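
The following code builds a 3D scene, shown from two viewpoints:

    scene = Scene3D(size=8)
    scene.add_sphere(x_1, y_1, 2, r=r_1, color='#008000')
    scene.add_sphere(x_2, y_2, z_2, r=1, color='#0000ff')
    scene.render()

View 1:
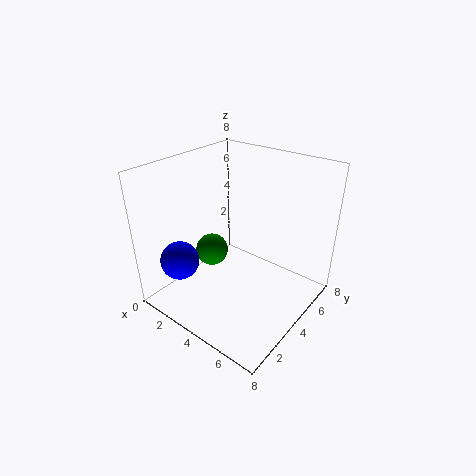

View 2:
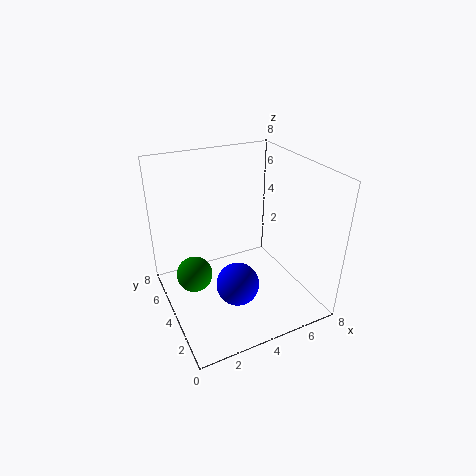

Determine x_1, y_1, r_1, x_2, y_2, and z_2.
x_1 = 1.5
y_1 = 4.5
r_1 = 1
x_2 = 2.5
y_2 = 1
z_2 = 3.5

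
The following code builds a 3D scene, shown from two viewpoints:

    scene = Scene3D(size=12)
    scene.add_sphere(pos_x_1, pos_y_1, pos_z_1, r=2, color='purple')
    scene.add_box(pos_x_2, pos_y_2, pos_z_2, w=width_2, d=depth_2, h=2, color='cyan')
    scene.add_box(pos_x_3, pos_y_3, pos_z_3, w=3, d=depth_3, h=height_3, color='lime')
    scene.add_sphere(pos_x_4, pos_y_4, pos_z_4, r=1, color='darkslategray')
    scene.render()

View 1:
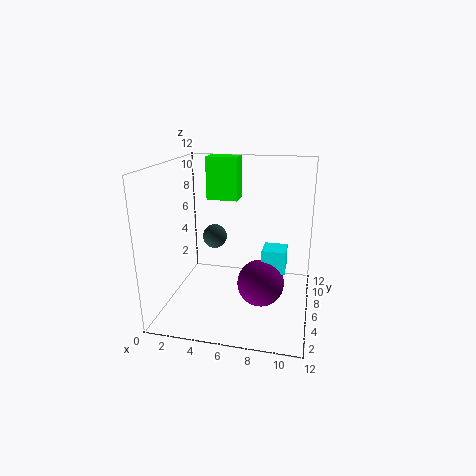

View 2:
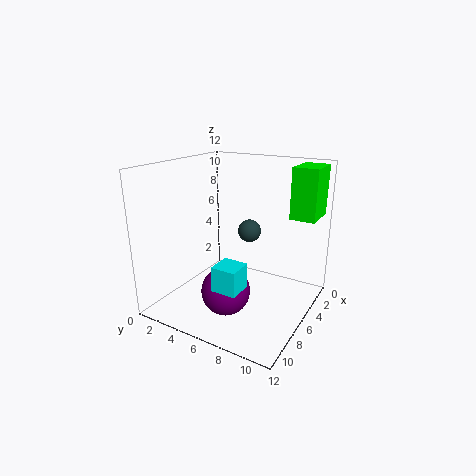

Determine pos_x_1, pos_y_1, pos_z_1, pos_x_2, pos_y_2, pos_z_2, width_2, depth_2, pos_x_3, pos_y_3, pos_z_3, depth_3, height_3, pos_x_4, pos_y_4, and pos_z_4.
pos_x_1 = 8; pos_y_1 = 6; pos_z_1 = 2; pos_x_2 = 8; pos_y_2 = 6; pos_z_2 = 3; width_2 = 2; depth_2 = 2; pos_x_3 = 2; pos_y_3 = 10; pos_z_3 = 8; depth_3 = 2; height_3 = 4; pos_x_4 = 4; pos_y_4 = 6; pos_z_4 = 6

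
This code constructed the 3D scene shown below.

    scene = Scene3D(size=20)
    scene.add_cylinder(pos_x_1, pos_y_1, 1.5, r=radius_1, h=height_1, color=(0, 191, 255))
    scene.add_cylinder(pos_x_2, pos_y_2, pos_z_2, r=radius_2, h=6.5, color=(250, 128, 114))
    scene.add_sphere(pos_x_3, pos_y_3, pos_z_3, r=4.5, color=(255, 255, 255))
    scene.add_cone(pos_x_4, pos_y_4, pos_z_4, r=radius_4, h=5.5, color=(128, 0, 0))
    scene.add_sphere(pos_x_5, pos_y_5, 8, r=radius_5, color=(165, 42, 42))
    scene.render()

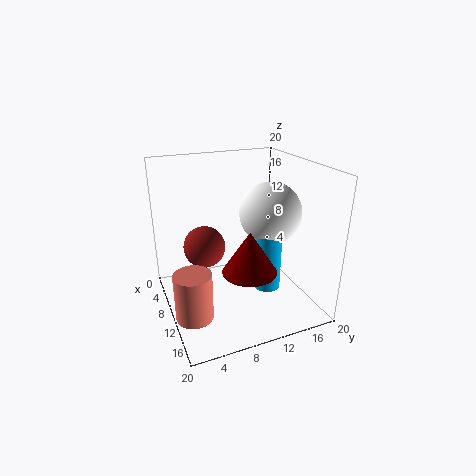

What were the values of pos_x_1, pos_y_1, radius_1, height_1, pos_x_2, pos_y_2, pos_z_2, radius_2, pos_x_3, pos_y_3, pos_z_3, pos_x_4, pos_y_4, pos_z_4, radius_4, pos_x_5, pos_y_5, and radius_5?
pos_x_1 = 10.5; pos_y_1 = 14.5; radius_1 = 2; height_1 = 9; pos_x_2 = 13; pos_y_2 = 2.5; pos_z_2 = 1; radius_2 = 2.5; pos_x_3 = 9; pos_y_3 = 15.5; pos_z_3 = 12.5; pos_x_4 = 15; pos_y_4 = 9.5; pos_z_4 = 7.5; radius_4 = 3.5; pos_x_5 = 7; pos_y_5 = 6; radius_5 = 3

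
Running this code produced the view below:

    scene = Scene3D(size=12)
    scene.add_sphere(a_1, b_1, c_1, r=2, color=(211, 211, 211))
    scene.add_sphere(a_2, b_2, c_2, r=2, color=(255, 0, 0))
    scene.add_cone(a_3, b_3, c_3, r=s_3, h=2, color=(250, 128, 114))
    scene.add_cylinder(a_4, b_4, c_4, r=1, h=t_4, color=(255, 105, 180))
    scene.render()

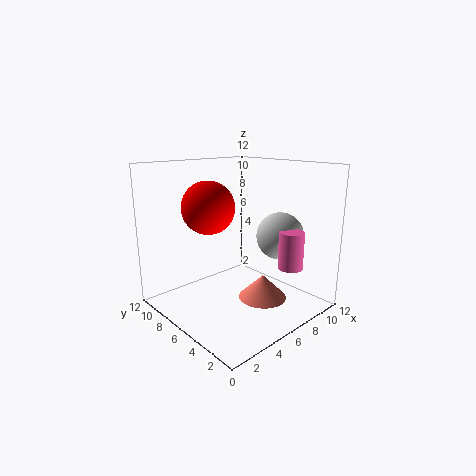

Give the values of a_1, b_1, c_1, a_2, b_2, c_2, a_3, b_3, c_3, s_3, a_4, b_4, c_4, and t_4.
a_1 = 9; b_1 = 4; c_1 = 6; a_2 = 3; b_2 = 6; c_2 = 9; a_3 = 7; b_3 = 4; c_3 = 1; s_3 = 2; a_4 = 8; b_4 = 2; c_4 = 4; t_4 = 3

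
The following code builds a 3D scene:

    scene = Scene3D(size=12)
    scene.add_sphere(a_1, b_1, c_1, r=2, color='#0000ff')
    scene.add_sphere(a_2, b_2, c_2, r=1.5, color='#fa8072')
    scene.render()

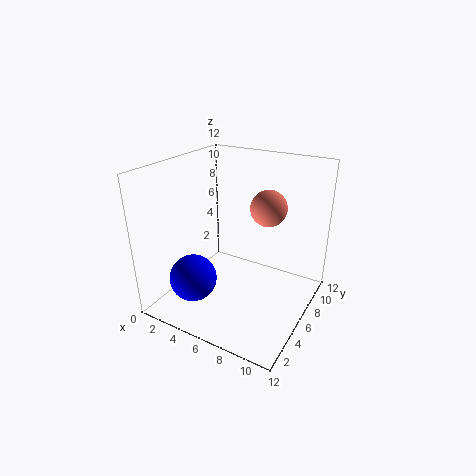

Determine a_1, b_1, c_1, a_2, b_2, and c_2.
a_1 = 3
b_1 = 3.5
c_1 = 2.5
a_2 = 8
b_2 = 7.5
c_2 = 8.5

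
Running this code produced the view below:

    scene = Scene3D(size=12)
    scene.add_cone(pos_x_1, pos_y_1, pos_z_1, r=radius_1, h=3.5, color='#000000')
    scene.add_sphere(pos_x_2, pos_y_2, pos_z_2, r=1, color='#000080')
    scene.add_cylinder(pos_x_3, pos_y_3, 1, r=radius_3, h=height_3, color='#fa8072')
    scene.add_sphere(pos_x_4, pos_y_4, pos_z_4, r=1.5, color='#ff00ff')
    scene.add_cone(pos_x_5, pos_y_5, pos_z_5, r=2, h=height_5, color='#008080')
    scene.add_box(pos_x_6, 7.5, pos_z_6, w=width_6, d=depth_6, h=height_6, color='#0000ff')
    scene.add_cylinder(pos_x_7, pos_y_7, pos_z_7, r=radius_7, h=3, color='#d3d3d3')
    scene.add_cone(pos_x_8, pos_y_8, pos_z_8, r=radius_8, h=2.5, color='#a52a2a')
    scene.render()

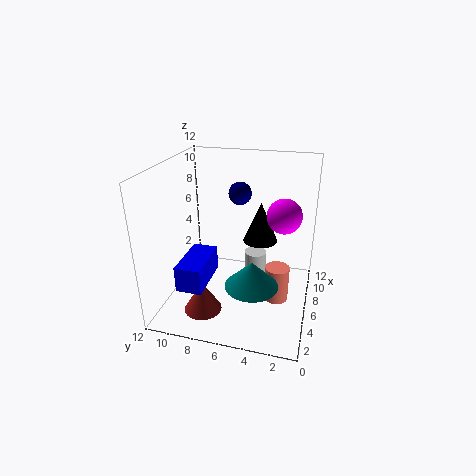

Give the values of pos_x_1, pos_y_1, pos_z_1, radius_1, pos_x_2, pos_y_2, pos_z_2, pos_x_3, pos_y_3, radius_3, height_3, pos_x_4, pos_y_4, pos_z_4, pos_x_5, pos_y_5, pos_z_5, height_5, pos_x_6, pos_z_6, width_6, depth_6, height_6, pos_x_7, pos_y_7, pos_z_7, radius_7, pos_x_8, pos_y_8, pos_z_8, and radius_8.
pos_x_1 = 8; pos_y_1 = 4.5; pos_z_1 = 5; radius_1 = 1.5; pos_x_2 = 8.5; pos_y_2 = 6.5; pos_z_2 = 9; pos_x_3 = 5.5; pos_y_3 = 2.5; radius_3 = 1; height_3 = 3; pos_x_4 = 8; pos_y_4 = 2.5; pos_z_4 = 7.5; pos_x_5 = 2.5; pos_y_5 = 4; pos_z_5 = 4; height_5 = 2; pos_x_6 = 1; pos_z_6 = 3.5; width_6 = 4; depth_6 = 2; height_6 = 2; pos_x_7 = 8.5; pos_y_7 = 5; pos_z_7 = 0.5; radius_7 = 1; pos_x_8 = 2.5; pos_y_8 = 8; pos_z_8 = 1; radius_8 = 1.5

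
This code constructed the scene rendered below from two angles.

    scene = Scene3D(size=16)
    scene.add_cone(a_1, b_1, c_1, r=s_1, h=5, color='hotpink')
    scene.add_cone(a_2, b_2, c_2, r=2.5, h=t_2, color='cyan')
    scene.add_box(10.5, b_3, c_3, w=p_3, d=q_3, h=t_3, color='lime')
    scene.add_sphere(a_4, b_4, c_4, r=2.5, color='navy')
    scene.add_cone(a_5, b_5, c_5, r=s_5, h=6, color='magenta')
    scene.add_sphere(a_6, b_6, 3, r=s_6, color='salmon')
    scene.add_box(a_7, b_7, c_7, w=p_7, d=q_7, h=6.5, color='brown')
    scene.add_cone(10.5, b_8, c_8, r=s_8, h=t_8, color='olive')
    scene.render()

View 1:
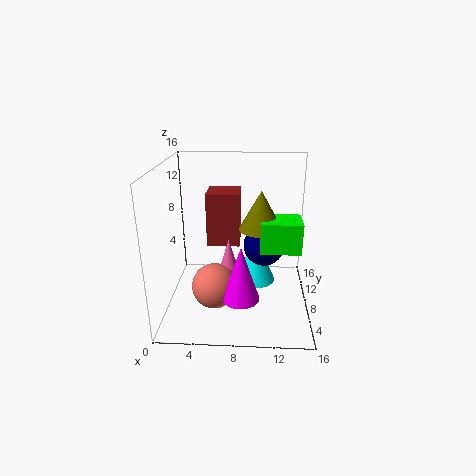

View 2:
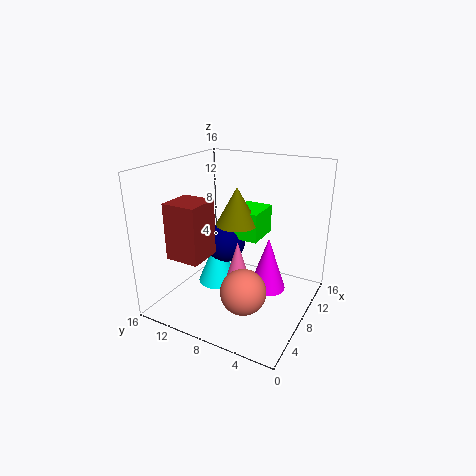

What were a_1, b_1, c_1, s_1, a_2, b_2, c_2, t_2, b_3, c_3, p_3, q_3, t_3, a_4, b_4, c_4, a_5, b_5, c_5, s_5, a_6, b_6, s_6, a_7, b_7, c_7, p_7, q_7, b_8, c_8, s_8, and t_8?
a_1 = 7, b_1 = 7.5, c_1 = 3, s_1 = 1.5, a_2 = 10, b_2 = 12, c_2 = 0.5, t_2 = 6, b_3 = 7, c_3 = 6.5, p_3 = 4.5, q_3 = 3.5, t_3 = 3.5, a_4 = 11, b_4 = 11.5, c_4 = 5.5, a_5 = 8.5, b_5 = 4.5, c_5 = 2.5, s_5 = 2, a_6 = 5.5, b_6 = 6, s_6 = 2.5, a_7 = 4, b_7 = 11, c_7 = 5.5, p_7 = 4, q_7 = 4, b_8 = 9.5, c_8 = 8.5, s_8 = 2.5, t_8 = 4.5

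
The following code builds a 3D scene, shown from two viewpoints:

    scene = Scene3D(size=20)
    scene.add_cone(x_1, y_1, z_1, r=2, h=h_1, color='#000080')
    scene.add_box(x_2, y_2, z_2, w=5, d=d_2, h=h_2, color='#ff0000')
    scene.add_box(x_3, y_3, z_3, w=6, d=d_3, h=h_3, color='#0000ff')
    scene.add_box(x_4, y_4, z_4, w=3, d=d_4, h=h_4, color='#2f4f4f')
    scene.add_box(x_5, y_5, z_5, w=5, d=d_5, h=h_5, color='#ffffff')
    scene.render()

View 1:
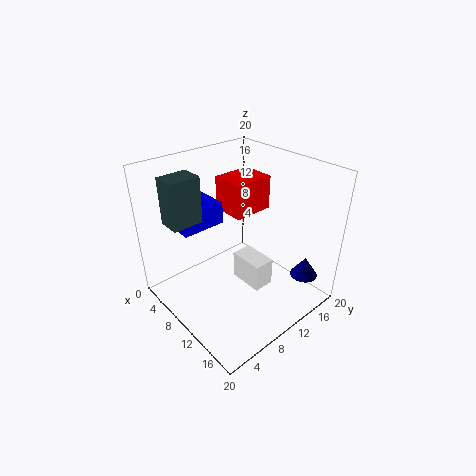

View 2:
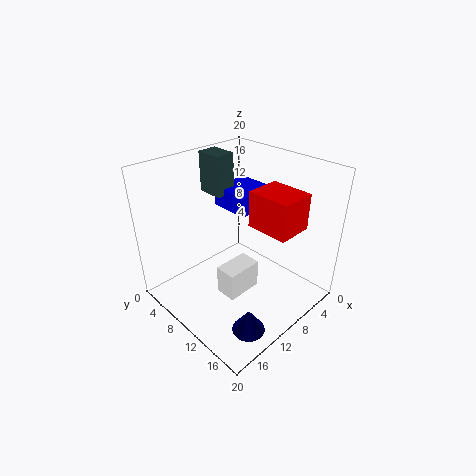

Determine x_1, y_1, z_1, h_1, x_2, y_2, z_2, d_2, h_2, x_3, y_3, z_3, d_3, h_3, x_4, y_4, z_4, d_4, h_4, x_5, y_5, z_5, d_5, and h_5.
x_1 = 16, y_1 = 18, z_1 = 3, h_1 = 3, x_2 = 4, y_2 = 11, z_2 = 12, d_2 = 6, h_2 = 5, x_3 = 2, y_3 = 3, z_3 = 12, d_3 = 6, h_3 = 3, x_4 = 6, y_4 = 1, z_4 = 14, d_4 = 4, h_4 = 6, x_5 = 9, y_5 = 10, z_5 = 3, d_5 = 3, h_5 = 4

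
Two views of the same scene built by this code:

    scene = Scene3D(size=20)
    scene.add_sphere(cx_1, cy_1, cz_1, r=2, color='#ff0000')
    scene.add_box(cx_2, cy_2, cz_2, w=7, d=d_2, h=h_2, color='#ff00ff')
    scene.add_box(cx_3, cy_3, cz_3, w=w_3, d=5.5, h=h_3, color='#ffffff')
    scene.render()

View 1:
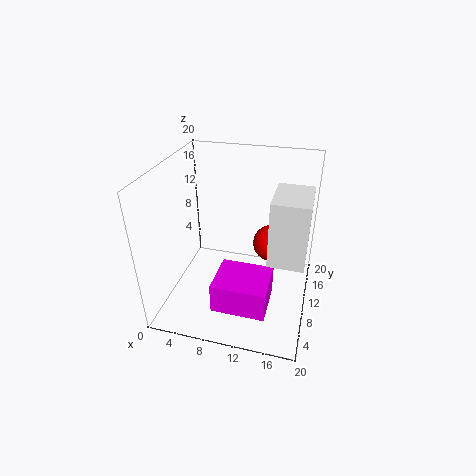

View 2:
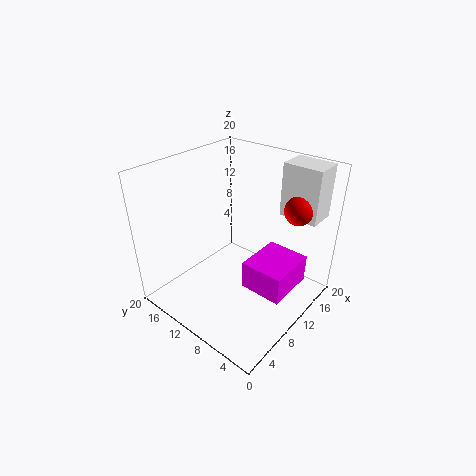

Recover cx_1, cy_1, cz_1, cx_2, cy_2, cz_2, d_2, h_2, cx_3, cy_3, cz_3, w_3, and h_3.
cx_1 = 15.5, cy_1 = 4, cz_1 = 14, cx_2 = 8.5, cy_2 = 2, cz_2 = 3.5, d_2 = 6, h_2 = 4, cx_3 = 15.5, cy_3 = 1.5, cz_3 = 12.5, w_3 = 4, h_3 = 7.5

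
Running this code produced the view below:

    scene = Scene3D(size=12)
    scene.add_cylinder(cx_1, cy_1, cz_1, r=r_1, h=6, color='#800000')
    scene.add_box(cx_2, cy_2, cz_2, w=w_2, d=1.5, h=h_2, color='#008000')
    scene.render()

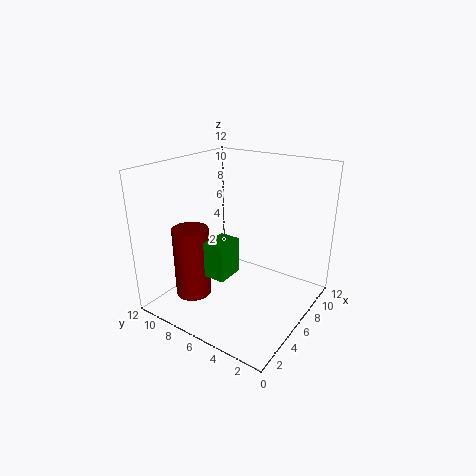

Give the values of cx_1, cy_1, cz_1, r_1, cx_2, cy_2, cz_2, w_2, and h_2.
cx_1 = 3.5, cy_1 = 9, cz_1 = 1, r_1 = 1.5, cx_2 = 0.5, cy_2 = 3.5, cz_2 = 5.5, w_2 = 2, h_2 = 2.5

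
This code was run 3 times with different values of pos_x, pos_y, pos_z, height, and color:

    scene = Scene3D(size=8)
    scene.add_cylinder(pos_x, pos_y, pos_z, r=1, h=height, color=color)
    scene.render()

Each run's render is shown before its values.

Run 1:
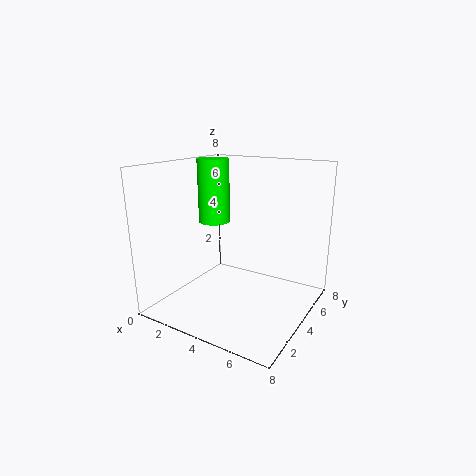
pos_x = 1
pos_y = 6
pos_z = 4
height = 4
color = 'lime'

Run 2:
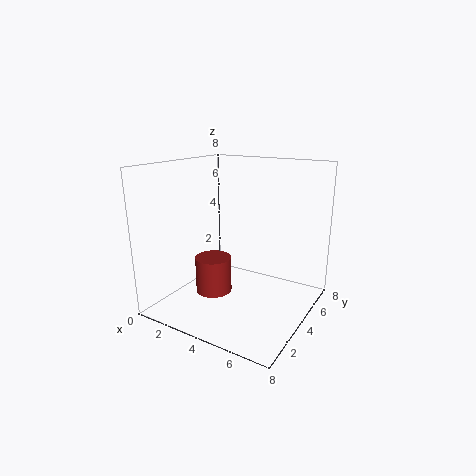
pos_x = 3
pos_y = 3
pos_z = 1
height = 2
color = 'brown'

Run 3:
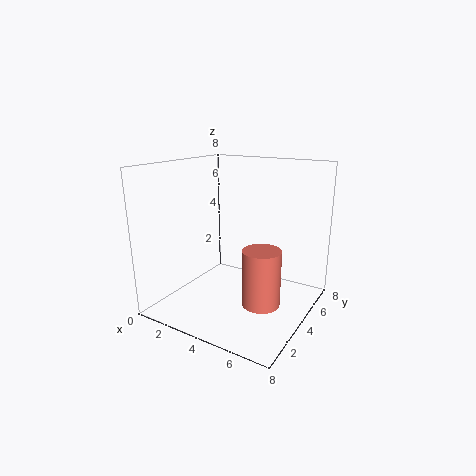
pos_x = 6
pos_y = 3
pos_z = 1
height = 3
color = 'salmon'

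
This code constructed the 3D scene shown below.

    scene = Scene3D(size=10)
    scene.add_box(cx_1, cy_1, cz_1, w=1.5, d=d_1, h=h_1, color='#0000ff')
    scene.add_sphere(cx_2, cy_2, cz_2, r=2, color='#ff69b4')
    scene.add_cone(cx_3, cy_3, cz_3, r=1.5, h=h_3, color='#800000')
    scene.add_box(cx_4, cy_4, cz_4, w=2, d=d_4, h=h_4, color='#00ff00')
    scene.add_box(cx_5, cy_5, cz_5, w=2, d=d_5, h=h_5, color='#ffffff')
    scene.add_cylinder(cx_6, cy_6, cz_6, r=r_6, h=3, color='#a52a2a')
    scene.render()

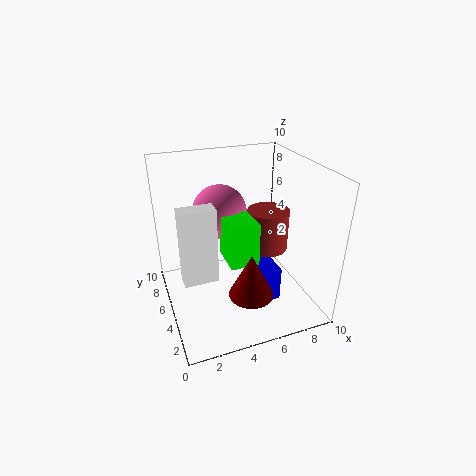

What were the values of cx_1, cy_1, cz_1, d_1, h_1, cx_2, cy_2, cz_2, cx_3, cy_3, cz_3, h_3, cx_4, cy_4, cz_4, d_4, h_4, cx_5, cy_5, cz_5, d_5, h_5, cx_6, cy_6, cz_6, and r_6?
cx_1 = 6, cy_1 = 3, cz_1 = 0.5, d_1 = 3, h_1 = 2.5, cx_2 = 4.5, cy_2 = 7.5, cz_2 = 6, cx_3 = 5, cy_3 = 2.5, cz_3 = 2, h_3 = 3, cx_4 = 4, cy_4 = 3.5, cz_4 = 3.5, d_4 = 2.5, h_4 = 3, cx_5 = 0.5, cy_5 = 1.5, cz_5 = 4.5, d_5 = 1, h_5 = 4.5, cx_6 = 7.5, cy_6 = 5.5, cz_6 = 3.5, r_6 = 1.5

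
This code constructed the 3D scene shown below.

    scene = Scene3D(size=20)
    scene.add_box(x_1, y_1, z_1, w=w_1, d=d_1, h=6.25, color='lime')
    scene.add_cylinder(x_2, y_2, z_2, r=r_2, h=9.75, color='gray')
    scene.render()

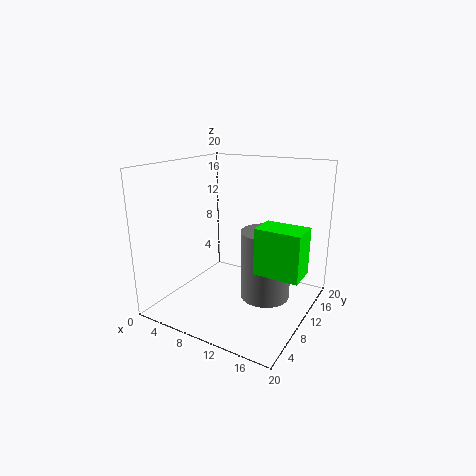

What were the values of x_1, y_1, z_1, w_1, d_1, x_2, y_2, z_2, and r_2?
x_1 = 13.75
y_1 = 7.5
z_1 = 6.5
w_1 = 6
d_1 = 4
x_2 = 13.75
y_2 = 11.25
z_2 = 1.5
r_2 = 3.5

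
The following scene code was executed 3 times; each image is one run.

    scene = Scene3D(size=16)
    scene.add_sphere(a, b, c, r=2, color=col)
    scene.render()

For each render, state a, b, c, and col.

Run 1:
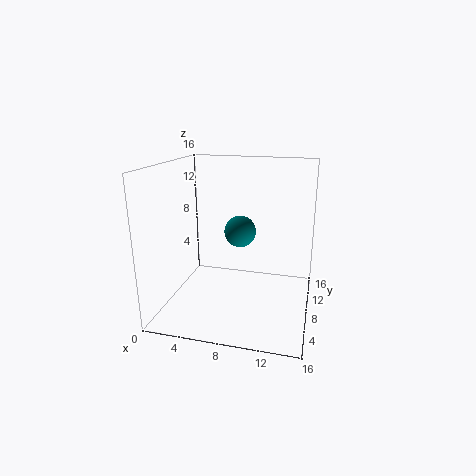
a = 7; b = 13; c = 7; col = 'teal'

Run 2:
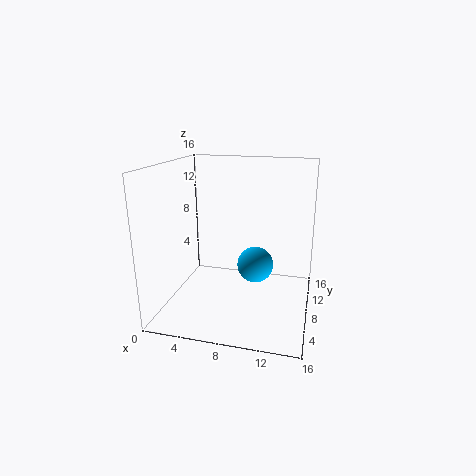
a = 10; b = 8; c = 5; col = 'deepskyblue'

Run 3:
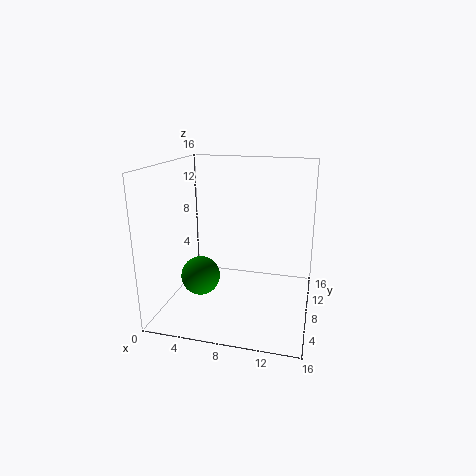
a = 5; b = 4; c = 5; col = 'green'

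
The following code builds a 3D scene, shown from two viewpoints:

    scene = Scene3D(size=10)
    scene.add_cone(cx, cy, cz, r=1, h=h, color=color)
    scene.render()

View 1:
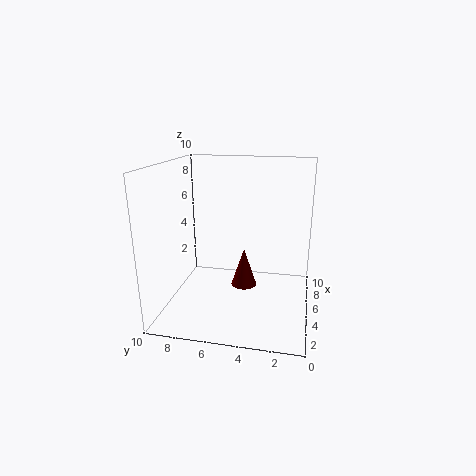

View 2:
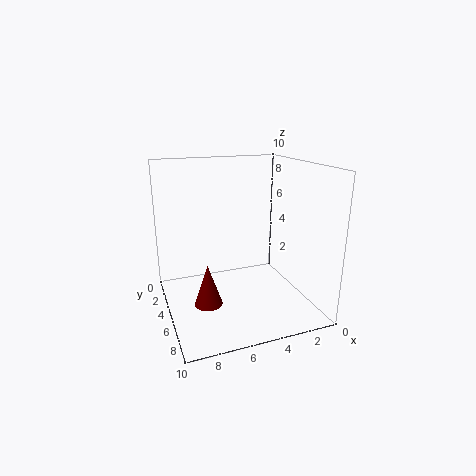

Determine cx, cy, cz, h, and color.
cx = 7.25, cy = 5, cz = 0.25, h = 3, color = 'maroon'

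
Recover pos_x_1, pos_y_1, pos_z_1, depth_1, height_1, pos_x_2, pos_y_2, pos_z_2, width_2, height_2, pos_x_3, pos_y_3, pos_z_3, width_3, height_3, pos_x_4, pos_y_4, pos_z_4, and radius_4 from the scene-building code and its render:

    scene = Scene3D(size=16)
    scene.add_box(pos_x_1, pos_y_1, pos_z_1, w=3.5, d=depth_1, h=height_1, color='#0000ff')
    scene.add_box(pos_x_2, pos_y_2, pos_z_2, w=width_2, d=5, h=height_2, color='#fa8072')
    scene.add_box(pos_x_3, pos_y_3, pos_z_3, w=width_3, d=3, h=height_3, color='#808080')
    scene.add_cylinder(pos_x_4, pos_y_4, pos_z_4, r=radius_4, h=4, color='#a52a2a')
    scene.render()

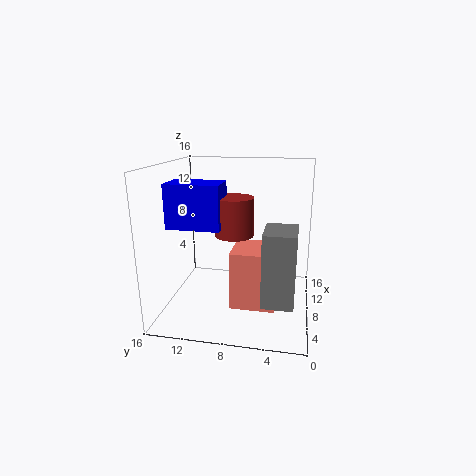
pos_x_1 = 3.5
pos_y_1 = 9
pos_z_1 = 10
depth_1 = 5.5
height_1 = 4.5
pos_x_2 = 5.5
pos_y_2 = 3.5
pos_z_2 = 0.5
width_2 = 5
height_2 = 6.5
pos_x_3 = 0.5
pos_y_3 = 1.5
pos_z_3 = 4
width_3 = 4
height_3 = 7
pos_x_4 = 6
pos_y_4 = 8
pos_z_4 = 9
radius_4 = 2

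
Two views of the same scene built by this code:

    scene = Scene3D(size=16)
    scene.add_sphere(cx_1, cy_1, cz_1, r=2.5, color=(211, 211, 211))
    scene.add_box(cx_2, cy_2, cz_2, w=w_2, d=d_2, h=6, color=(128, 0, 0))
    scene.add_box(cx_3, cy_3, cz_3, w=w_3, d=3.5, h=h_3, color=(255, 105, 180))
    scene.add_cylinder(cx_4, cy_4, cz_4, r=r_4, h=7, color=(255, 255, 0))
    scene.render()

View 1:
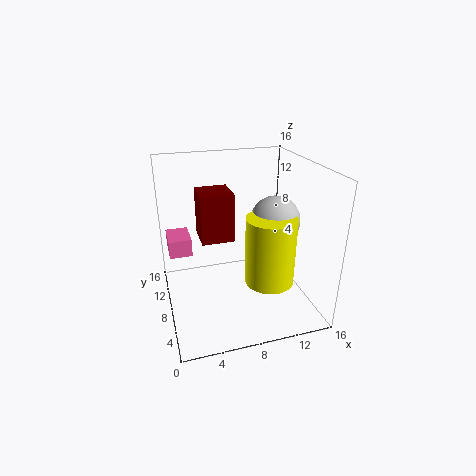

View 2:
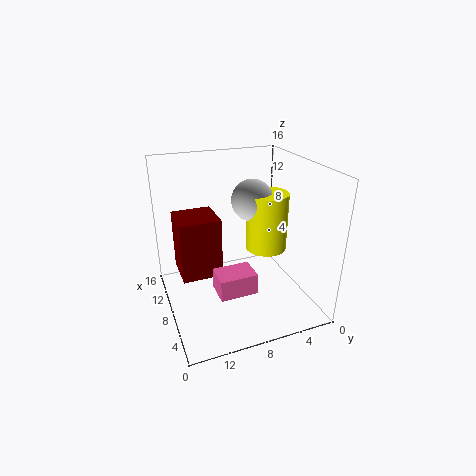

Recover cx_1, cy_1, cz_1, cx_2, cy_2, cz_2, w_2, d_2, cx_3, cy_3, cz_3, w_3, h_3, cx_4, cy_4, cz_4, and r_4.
cx_1 = 11; cy_1 = 5; cz_1 = 11; cx_2 = 4.5; cy_2 = 11; cz_2 = 6; w_2 = 4; d_2 = 4; cx_3 = 0.5; cy_3 = 9; cz_3 = 6; w_3 = 2.5; h_3 = 2; cx_4 = 10; cy_4 = 3.5; cz_4 = 5; r_4 = 2.5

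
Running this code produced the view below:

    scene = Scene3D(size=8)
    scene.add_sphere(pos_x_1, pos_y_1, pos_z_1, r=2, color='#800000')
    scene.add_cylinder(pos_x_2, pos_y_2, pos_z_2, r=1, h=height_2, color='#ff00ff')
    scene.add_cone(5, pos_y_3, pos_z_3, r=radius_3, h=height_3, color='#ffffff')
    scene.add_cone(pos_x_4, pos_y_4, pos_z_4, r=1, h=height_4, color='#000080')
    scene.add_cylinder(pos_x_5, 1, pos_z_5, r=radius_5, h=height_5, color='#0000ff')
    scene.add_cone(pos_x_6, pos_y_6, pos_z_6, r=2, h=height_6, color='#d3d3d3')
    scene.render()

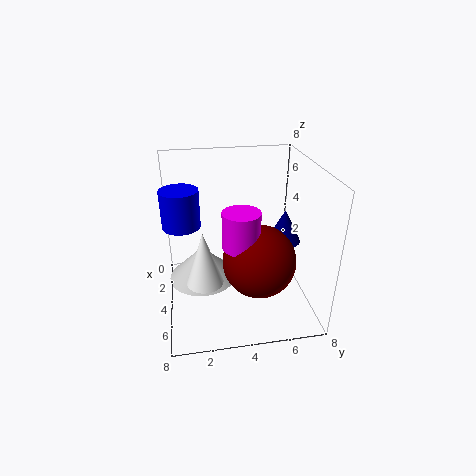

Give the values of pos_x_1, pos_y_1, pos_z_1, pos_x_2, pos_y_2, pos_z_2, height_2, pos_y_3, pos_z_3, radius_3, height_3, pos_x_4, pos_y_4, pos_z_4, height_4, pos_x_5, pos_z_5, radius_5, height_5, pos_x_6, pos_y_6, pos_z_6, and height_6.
pos_x_1 = 5; pos_y_1 = 5; pos_z_1 = 3; pos_x_2 = 5; pos_y_2 = 4; pos_z_2 = 4; height_2 = 2; pos_y_3 = 2; pos_z_3 = 2; radius_3 = 1; height_3 = 3; pos_x_4 = 3; pos_y_4 = 7; pos_z_4 = 3; height_4 = 2; pos_x_5 = 4; pos_z_5 = 5; radius_5 = 1; height_5 = 2; pos_x_6 = 3; pos_y_6 = 2; pos_z_6 = 1; height_6 = 2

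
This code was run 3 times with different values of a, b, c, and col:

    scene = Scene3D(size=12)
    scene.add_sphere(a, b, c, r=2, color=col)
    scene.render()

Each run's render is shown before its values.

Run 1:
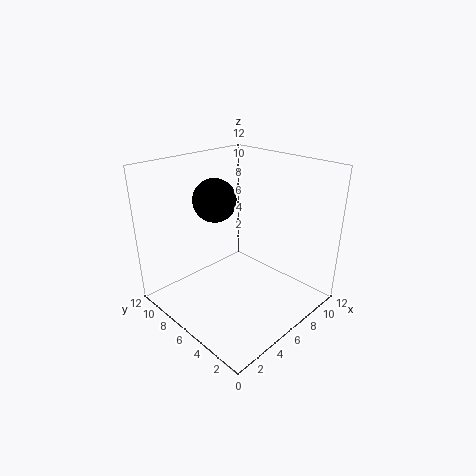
a = 7; b = 10; c = 8; col = 'black'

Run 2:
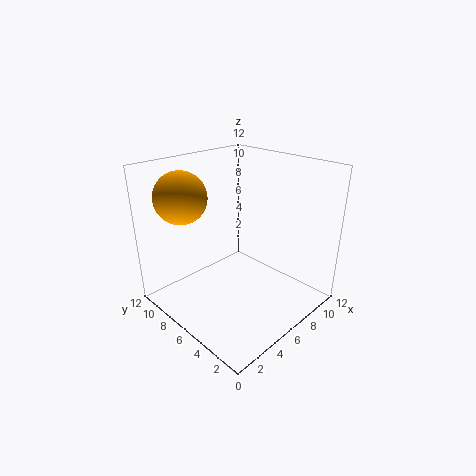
a = 2; b = 8; c = 10; col = 'orange'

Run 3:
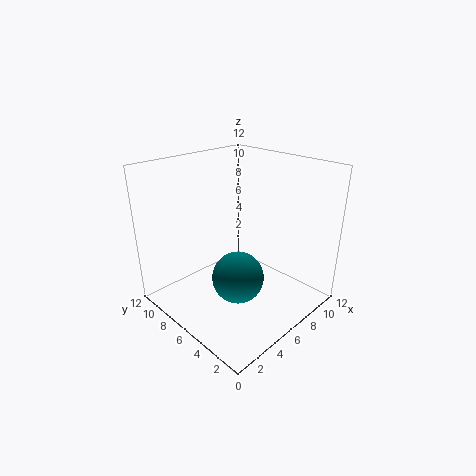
a = 4; b = 4; c = 4; col = 'teal'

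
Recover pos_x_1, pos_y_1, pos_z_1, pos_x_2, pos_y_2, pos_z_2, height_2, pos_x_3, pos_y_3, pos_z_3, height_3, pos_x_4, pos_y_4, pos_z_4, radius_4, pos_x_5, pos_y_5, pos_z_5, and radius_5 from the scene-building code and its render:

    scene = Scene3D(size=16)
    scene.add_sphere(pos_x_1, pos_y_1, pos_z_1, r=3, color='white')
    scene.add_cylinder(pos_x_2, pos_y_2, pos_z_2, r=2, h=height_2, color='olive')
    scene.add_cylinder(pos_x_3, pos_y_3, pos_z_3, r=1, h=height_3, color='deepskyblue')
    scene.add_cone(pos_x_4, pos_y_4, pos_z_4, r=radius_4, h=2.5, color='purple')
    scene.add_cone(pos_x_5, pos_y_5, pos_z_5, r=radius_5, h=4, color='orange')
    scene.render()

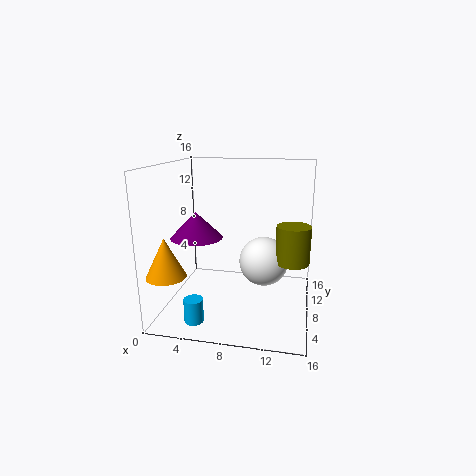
pos_x_1 = 10.5
pos_y_1 = 11.5
pos_z_1 = 4
pos_x_2 = 14
pos_y_2 = 10.5
pos_z_2 = 4.5
height_2 = 4.5
pos_x_3 = 4.5
pos_y_3 = 2.5
pos_z_3 = 0.5
height_3 = 2.5
pos_x_4 = 5
pos_y_4 = 3
pos_z_4 = 9.5
radius_4 = 2.5
pos_x_5 = 2
pos_y_5 = 2
pos_z_5 = 5.5
radius_5 = 2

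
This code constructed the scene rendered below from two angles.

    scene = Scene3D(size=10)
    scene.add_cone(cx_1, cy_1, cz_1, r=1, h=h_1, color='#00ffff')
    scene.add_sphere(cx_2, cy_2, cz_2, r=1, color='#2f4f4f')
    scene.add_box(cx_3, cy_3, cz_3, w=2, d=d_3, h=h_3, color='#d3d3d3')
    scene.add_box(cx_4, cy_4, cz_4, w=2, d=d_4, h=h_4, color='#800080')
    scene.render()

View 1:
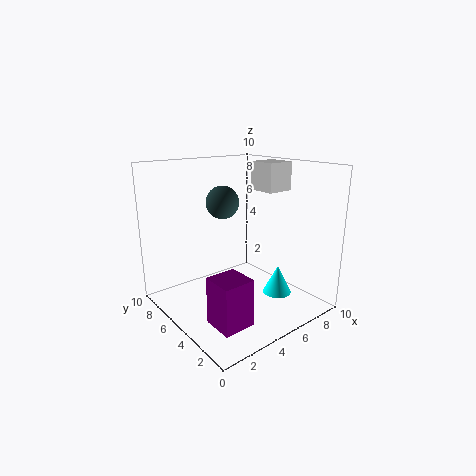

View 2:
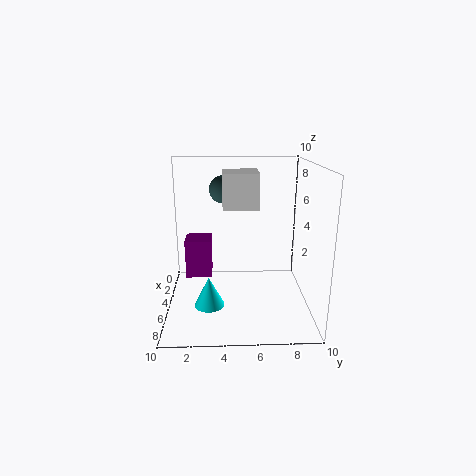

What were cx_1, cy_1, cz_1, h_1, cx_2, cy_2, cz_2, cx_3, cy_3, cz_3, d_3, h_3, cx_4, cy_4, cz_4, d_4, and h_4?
cx_1 = 7, cy_1 = 3, cz_1 = 1, h_1 = 2, cx_2 = 3, cy_2 = 4, cz_2 = 8, cx_3 = 7, cy_3 = 4, cz_3 = 8, d_3 = 2, h_3 = 2, cx_4 = 1, cy_4 = 1, cz_4 = 1, d_4 = 2, h_4 = 3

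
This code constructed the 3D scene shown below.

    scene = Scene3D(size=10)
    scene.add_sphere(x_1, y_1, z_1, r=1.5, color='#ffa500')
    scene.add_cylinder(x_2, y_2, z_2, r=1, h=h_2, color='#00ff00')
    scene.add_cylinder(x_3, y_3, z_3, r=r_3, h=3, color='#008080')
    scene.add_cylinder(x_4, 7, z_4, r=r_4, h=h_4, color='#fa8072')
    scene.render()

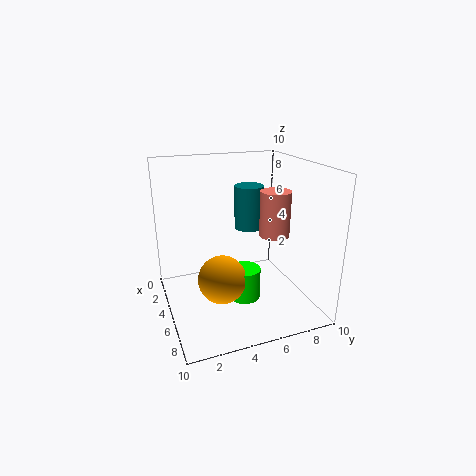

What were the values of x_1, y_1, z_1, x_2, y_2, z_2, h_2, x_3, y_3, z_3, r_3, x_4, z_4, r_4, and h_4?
x_1 = 7.5
y_1 = 3
z_1 = 3.5
x_2 = 7.5
y_2 = 4.5
z_2 = 2
h_2 = 2
x_3 = 4.5
y_3 = 6
z_3 = 5.5
r_3 = 1
x_4 = 6.5
z_4 = 5.5
r_4 = 1
h_4 = 3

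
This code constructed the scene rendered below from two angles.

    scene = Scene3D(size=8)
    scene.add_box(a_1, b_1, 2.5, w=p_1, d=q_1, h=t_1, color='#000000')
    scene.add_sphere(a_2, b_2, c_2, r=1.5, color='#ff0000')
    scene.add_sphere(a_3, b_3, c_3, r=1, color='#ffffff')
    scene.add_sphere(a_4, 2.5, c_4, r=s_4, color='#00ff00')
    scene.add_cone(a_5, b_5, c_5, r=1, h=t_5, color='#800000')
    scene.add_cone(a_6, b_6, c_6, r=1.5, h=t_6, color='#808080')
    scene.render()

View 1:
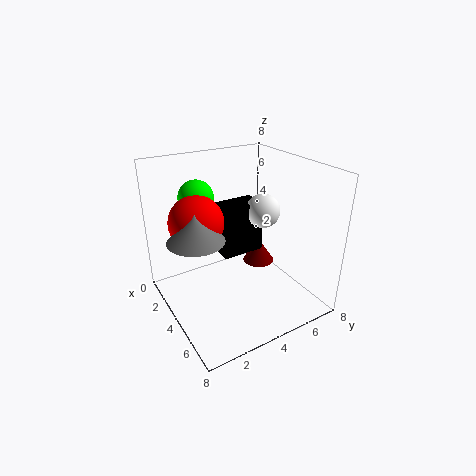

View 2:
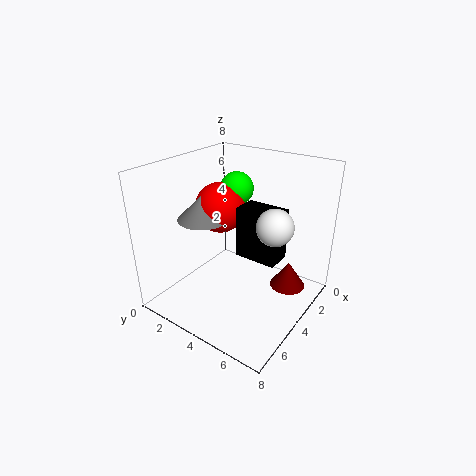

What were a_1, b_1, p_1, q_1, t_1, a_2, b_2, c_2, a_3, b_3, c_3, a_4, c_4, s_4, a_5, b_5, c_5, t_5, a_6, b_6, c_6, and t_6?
a_1 = 2, b_1 = 3.5, p_1 = 1.5, q_1 = 2.5, t_1 = 3, a_2 = 3, b_2 = 2, c_2 = 5, a_3 = 3.5, b_3 = 6, c_3 = 5, a_4 = 2, c_4 = 6, s_4 = 1, a_5 = 2.5, b_5 = 6.5, c_5 = 1, t_5 = 1.5, a_6 = 4, b_6 = 1.5, c_6 = 4.5, t_6 = 1.5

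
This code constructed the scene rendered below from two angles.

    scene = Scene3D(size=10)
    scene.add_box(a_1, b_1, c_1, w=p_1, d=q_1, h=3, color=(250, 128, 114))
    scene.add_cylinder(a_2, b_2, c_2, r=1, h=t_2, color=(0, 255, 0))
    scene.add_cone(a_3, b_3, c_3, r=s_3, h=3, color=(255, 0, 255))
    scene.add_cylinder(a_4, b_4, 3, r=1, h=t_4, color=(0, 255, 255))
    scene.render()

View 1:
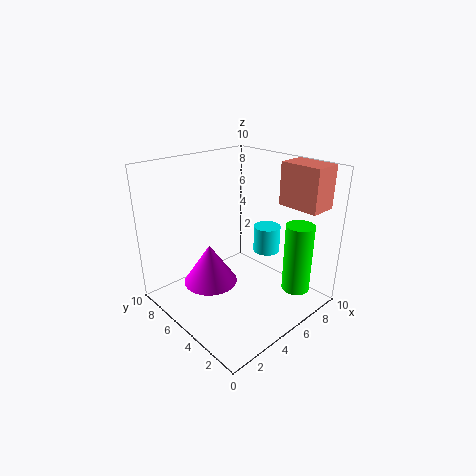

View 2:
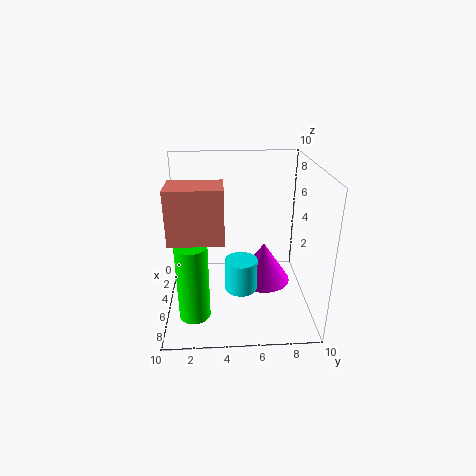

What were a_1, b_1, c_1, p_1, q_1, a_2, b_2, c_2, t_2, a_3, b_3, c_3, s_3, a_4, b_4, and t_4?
a_1 = 8, b_1 = 1, c_1 = 7, p_1 = 2, q_1 = 3, a_2 = 8, b_2 = 2, c_2 = 1, t_2 = 5, a_3 = 4, b_3 = 7, c_3 = 1, s_3 = 2, a_4 = 8, b_4 = 5, t_4 = 2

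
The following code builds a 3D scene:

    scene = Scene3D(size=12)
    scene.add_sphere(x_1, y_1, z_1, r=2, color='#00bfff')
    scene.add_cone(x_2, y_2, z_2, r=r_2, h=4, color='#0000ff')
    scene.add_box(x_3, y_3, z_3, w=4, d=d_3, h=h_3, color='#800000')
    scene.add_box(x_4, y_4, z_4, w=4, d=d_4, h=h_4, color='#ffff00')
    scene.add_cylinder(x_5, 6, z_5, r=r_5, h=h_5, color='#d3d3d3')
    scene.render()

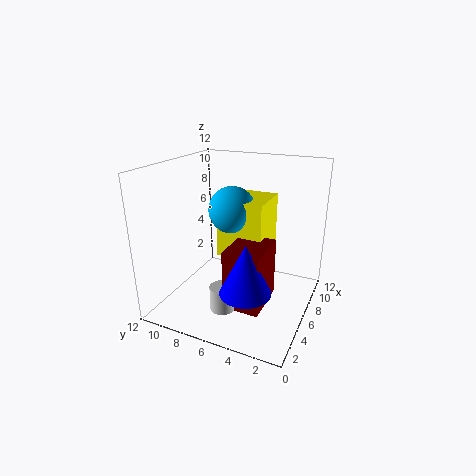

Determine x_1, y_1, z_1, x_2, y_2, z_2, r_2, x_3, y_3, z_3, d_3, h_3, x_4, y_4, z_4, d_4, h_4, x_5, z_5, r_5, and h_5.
x_1 = 7; y_1 = 7; z_1 = 8; x_2 = 3; y_2 = 4; z_2 = 3; r_2 = 2; x_3 = 3; y_3 = 3; z_3 = 1; d_3 = 3; h_3 = 5; x_4 = 6; y_4 = 4; z_4 = 4; d_4 = 4; h_4 = 5; x_5 = 3; z_5 = 1; r_5 = 1; h_5 = 2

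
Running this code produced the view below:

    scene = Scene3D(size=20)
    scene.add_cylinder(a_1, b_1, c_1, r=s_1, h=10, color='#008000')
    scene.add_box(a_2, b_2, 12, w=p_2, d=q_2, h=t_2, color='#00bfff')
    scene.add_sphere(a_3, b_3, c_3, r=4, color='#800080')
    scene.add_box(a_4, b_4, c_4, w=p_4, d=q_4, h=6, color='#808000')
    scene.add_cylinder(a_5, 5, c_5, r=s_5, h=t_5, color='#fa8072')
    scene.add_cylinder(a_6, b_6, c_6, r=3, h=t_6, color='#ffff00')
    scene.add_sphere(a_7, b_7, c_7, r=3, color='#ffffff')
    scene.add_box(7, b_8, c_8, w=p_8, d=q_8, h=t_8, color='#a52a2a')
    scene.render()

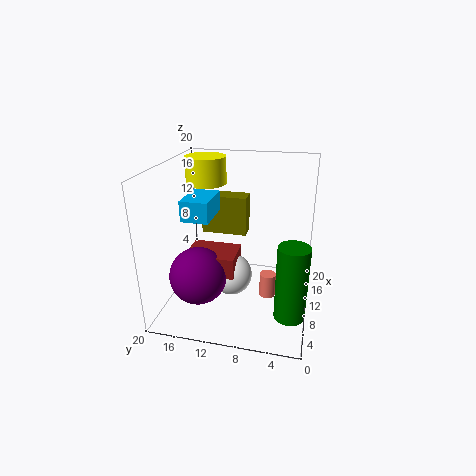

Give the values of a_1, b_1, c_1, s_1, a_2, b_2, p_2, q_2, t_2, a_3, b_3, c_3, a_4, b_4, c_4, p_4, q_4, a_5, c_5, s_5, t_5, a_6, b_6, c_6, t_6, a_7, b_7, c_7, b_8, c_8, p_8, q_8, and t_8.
a_1 = 5
b_1 = 2
c_1 = 2
s_1 = 2
a_2 = 9
b_2 = 14
p_2 = 6
q_2 = 4
t_2 = 3
a_3 = 7
b_3 = 15
c_3 = 5
a_4 = 15
b_4 = 10
c_4 = 8
p_4 = 3
q_4 = 7
a_5 = 5
c_5 = 5
s_5 = 1
t_5 = 3
a_6 = 15
b_6 = 16
c_6 = 16
t_6 = 4
a_7 = 10
b_7 = 11
c_7 = 4
b_8 = 10
c_8 = 5
p_8 = 5
q_8 = 7
t_8 = 3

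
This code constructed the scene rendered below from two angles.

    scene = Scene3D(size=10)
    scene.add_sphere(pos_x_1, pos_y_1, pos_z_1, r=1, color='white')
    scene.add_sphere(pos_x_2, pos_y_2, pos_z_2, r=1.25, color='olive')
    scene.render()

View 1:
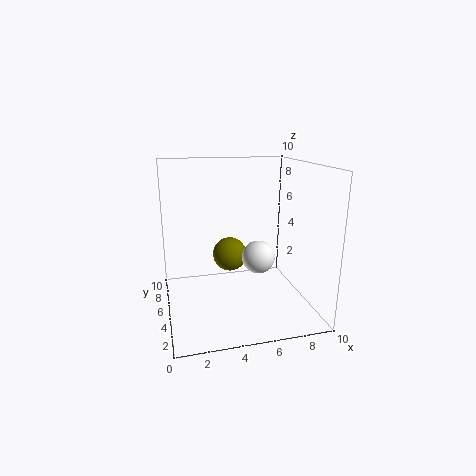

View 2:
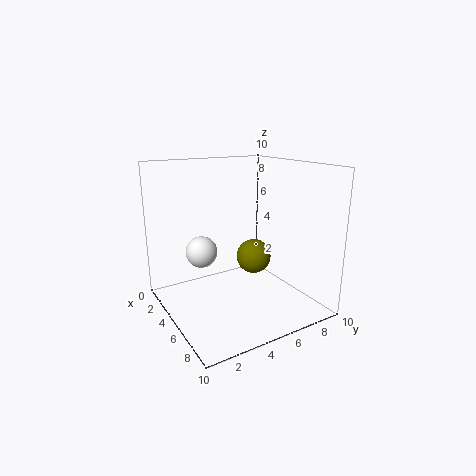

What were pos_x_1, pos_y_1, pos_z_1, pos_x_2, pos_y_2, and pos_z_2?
pos_x_1 = 5.5; pos_y_1 = 2; pos_z_1 = 4.75; pos_x_2 = 4.75; pos_y_2 = 6.5; pos_z_2 = 3.25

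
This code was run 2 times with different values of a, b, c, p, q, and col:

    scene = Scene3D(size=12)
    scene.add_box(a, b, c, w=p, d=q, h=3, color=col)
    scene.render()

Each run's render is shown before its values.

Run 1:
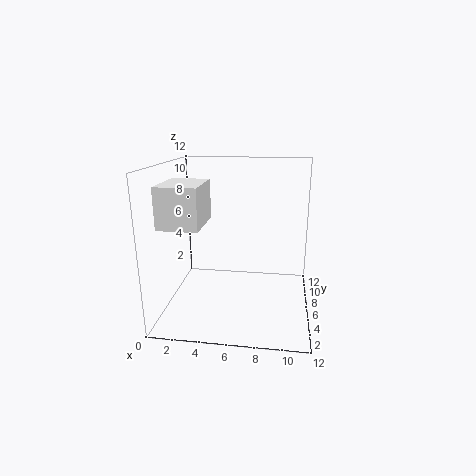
a = 1
b = 1
c = 8
p = 3
q = 4
col = 'white'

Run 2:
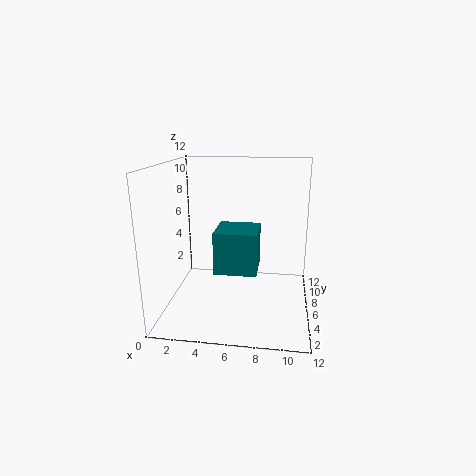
a = 5
b = 1
c = 5
p = 3
q = 3
col = 'teal'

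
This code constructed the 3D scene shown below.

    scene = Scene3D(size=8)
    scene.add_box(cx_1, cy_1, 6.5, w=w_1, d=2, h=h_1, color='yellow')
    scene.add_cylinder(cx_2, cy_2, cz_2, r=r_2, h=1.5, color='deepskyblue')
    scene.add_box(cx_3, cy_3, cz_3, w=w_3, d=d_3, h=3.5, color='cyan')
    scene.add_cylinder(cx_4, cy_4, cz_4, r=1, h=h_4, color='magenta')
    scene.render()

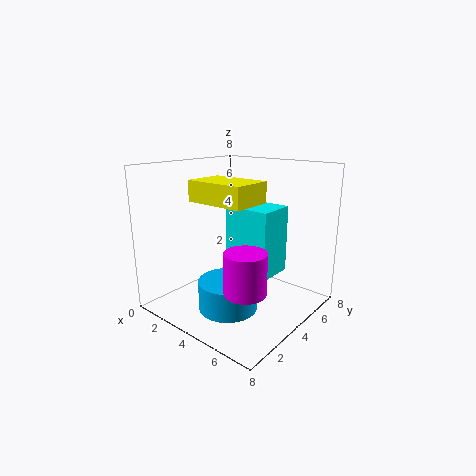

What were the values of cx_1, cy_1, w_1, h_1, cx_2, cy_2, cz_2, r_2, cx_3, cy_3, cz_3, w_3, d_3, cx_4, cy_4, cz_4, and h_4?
cx_1 = 3.5, cy_1 = 1, w_1 = 3, h_1 = 1, cx_2 = 5, cy_2 = 2, cz_2 = 1, r_2 = 1.5, cx_3 = 4, cy_3 = 3, cz_3 = 2.5, w_3 = 2.5, d_3 = 2, cx_4 = 6.5, cy_4 = 1.5, cz_4 = 2.5, h_4 = 2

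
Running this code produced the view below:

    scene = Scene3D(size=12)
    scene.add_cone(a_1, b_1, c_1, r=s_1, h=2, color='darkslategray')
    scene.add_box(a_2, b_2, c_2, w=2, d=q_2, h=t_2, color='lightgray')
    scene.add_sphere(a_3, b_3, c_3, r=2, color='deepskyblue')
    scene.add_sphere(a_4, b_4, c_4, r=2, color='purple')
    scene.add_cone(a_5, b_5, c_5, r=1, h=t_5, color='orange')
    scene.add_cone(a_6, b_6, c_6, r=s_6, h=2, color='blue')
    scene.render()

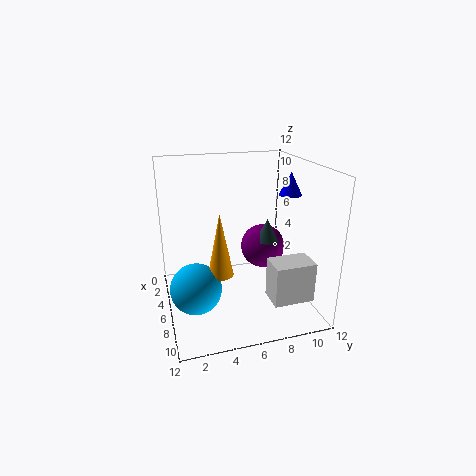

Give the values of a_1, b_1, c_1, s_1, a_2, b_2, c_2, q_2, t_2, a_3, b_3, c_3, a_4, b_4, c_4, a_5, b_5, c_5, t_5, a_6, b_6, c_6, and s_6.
a_1 = 5, b_1 = 9, c_1 = 5, s_1 = 1, a_2 = 10, b_2 = 7, c_2 = 3, q_2 = 3, t_2 = 3, a_3 = 8, b_3 = 2, c_3 = 3, a_4 = 4, b_4 = 9, c_4 = 4, a_5 = 8, b_5 = 4, c_5 = 4, t_5 = 5, a_6 = 5, b_6 = 11, c_6 = 9, s_6 = 1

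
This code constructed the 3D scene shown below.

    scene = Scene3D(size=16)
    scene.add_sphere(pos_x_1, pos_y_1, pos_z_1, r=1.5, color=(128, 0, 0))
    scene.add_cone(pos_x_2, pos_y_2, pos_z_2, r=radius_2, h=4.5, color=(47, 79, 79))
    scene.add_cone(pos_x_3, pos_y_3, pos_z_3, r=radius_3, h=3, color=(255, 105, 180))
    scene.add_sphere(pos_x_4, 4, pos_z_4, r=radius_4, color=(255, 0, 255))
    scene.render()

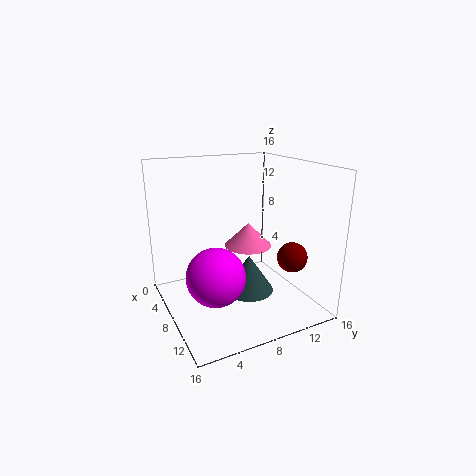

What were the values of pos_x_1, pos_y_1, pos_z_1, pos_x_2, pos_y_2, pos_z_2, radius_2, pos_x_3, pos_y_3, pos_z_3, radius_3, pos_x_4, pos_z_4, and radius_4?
pos_x_1 = 14, pos_y_1 = 11, pos_z_1 = 7.5, pos_x_2 = 7, pos_y_2 = 10, pos_z_2 = 0.5, radius_2 = 3, pos_x_3 = 4, pos_y_3 = 11.5, pos_z_3 = 5, radius_3 = 3, pos_x_4 = 11, pos_z_4 = 5.5, radius_4 = 3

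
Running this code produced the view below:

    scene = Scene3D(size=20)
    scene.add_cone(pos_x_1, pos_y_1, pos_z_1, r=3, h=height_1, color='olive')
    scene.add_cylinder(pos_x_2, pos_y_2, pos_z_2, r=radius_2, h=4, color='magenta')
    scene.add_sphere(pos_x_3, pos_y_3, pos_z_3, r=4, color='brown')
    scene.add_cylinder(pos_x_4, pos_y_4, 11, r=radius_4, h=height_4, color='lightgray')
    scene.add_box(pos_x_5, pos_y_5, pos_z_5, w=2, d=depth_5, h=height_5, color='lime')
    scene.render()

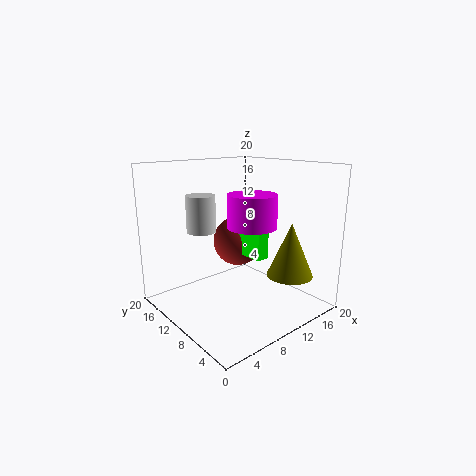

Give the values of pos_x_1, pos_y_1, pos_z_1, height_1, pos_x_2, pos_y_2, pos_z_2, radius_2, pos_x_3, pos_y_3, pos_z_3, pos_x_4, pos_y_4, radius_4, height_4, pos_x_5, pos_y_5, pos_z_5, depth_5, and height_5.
pos_x_1 = 13, pos_y_1 = 3, pos_z_1 = 6, height_1 = 7, pos_x_2 = 8, pos_y_2 = 5, pos_z_2 = 13, radius_2 = 3, pos_x_3 = 15, pos_y_3 = 16, pos_z_3 = 7, pos_x_4 = 6, pos_y_4 = 13, radius_4 = 2, height_4 = 5, pos_x_5 = 13, pos_y_5 = 9, pos_z_5 = 6, depth_5 = 5, height_5 = 6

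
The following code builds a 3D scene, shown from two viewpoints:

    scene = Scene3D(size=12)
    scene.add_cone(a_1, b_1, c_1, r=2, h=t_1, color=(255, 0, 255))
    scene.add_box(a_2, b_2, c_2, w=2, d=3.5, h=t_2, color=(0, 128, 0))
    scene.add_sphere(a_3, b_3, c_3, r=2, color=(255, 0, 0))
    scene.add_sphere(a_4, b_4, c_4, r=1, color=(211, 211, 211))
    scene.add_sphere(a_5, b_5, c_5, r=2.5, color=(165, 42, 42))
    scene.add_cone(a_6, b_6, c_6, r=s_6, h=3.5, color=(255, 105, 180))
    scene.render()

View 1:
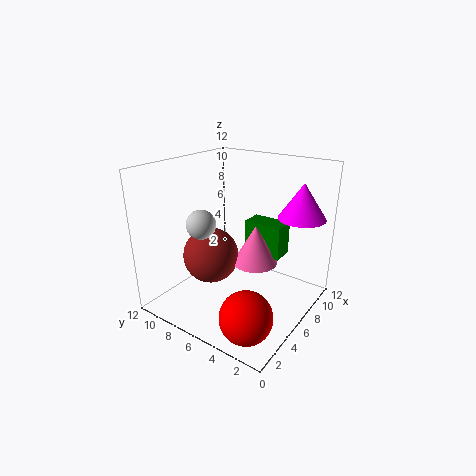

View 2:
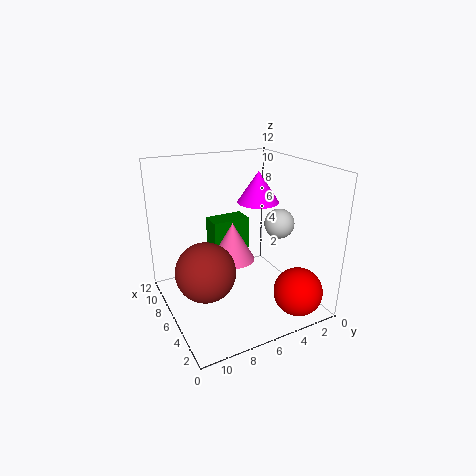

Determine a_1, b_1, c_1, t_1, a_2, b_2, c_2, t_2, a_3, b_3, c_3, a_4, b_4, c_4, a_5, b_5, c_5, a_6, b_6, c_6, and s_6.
a_1 = 9.5; b_1 = 2; c_1 = 7.5; t_1 = 3; a_2 = 8.5; b_2 = 3.5; c_2 = 3.5; t_2 = 3; a_3 = 2; b_3 = 2.5; c_3 = 2; a_4 = 1; b_4 = 5.5; c_4 = 9; a_5 = 6; b_5 = 9; c_5 = 3.5; a_6 = 8; b_6 = 5.5; c_6 = 3; s_6 = 2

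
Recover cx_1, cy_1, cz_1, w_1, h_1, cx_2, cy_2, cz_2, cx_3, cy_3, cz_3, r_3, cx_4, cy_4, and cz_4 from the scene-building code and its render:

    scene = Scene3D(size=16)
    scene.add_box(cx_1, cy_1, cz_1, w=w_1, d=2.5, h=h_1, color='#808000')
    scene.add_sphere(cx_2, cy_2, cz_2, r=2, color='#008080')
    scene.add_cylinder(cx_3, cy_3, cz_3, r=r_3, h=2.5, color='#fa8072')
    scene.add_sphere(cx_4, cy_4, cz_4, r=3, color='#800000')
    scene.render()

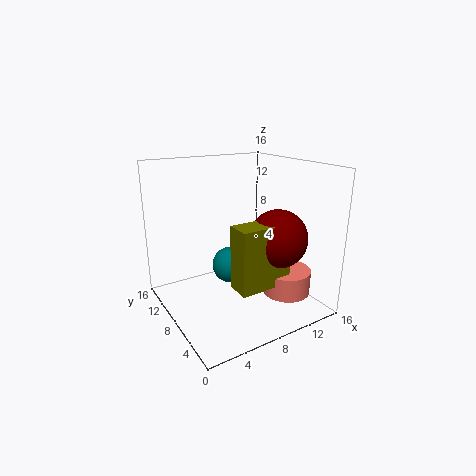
cx_1 = 5, cy_1 = 2, cz_1 = 4.5, w_1 = 5.5, h_1 = 6.5, cx_2 = 7, cy_2 = 8, cz_2 = 5, cx_3 = 11, cy_3 = 3, cz_3 = 3, r_3 = 2.5, cx_4 = 10, cy_4 = 3.5, cz_4 = 9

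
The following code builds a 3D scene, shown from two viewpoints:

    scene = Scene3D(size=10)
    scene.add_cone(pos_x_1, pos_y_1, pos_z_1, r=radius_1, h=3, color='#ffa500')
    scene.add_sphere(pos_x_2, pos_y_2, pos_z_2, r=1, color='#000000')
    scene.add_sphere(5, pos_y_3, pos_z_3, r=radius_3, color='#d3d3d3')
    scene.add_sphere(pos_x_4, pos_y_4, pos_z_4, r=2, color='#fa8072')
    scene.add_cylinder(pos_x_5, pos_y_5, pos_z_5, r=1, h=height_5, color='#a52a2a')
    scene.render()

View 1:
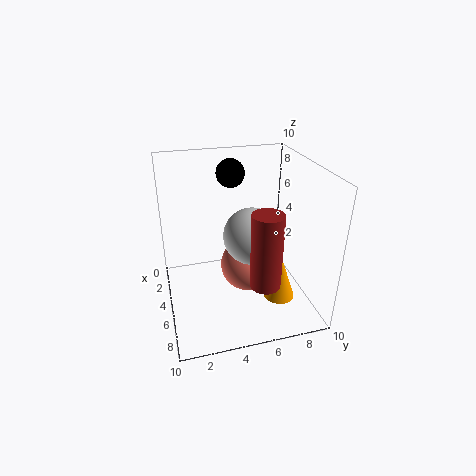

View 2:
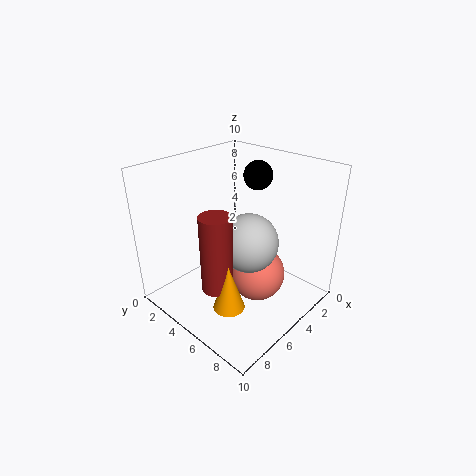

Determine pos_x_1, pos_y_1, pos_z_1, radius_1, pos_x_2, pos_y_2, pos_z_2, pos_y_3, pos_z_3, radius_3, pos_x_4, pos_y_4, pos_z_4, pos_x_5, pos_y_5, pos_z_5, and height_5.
pos_x_1 = 8; pos_y_1 = 7; pos_z_1 = 2; radius_1 = 1; pos_x_2 = 3; pos_y_2 = 5; pos_z_2 = 9; pos_y_3 = 6; pos_z_3 = 5; radius_3 = 2; pos_x_4 = 4; pos_y_4 = 6; pos_z_4 = 2; pos_x_5 = 8; pos_y_5 = 6; pos_z_5 = 3; height_5 = 5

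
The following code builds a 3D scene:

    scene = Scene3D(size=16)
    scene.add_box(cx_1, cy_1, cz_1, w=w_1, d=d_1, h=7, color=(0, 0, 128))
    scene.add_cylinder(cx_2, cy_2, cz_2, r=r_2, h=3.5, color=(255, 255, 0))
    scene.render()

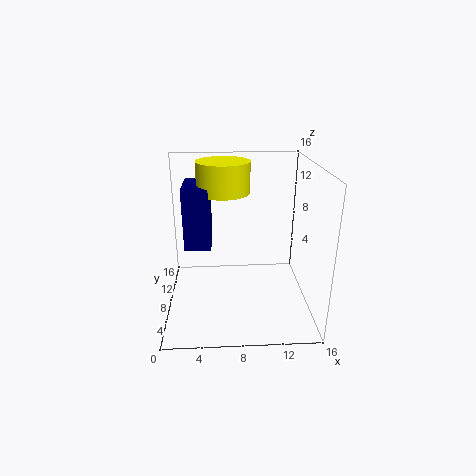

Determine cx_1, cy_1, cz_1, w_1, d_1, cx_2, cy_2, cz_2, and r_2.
cx_1 = 2; cy_1 = 8; cz_1 = 6.5; w_1 = 3; d_1 = 5.5; cx_2 = 6.5; cy_2 = 10.5; cz_2 = 12.5; r_2 = 3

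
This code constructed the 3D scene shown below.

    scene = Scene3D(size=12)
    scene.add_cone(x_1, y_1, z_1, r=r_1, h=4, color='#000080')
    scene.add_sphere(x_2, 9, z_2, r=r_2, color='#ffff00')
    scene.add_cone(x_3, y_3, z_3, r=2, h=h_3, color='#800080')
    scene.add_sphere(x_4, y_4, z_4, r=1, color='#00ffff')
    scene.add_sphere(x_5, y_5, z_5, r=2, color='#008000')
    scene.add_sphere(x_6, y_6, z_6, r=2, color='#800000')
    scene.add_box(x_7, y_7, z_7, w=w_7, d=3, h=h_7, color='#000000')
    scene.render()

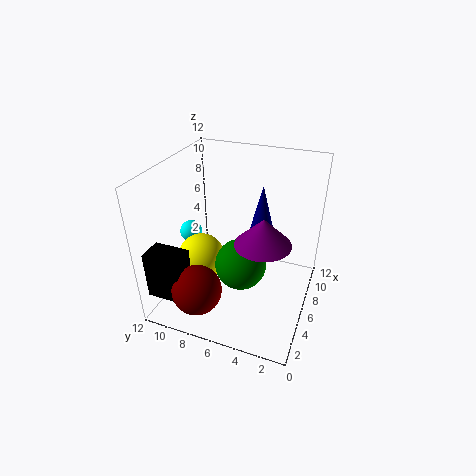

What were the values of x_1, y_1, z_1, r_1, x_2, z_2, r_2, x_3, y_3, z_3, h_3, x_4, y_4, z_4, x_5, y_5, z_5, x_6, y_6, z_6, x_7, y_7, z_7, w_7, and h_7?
x_1 = 6, y_1 = 4, z_1 = 7, r_1 = 1, x_2 = 5, z_2 = 4, r_2 = 2, x_3 = 3, y_3 = 3, z_3 = 8, h_3 = 2, x_4 = 7, y_4 = 11, z_4 = 5, x_5 = 4, y_5 = 5, z_5 = 5, x_6 = 2, y_6 = 8, z_6 = 3, x_7 = 1, y_7 = 9, z_7 = 2, w_7 = 2, h_7 = 4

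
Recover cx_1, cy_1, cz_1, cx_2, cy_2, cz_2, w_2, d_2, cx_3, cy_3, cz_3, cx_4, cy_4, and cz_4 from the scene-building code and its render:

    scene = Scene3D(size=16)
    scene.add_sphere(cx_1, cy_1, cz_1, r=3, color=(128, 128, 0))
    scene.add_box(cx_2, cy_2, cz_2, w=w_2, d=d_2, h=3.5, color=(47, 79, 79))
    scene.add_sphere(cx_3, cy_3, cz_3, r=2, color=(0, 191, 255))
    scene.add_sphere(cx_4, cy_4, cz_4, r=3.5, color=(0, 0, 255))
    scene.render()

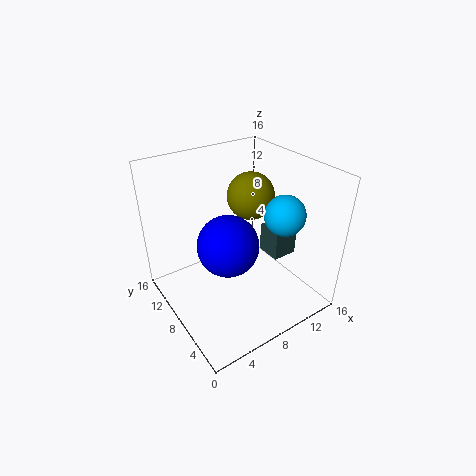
cx_1 = 13
cy_1 = 12.5
cz_1 = 10
cx_2 = 12
cy_2 = 6
cz_2 = 4.5
w_2 = 3
d_2 = 3
cx_3 = 10
cy_3 = 3
cz_3 = 12.5
cx_4 = 7
cy_4 = 8.5
cz_4 = 7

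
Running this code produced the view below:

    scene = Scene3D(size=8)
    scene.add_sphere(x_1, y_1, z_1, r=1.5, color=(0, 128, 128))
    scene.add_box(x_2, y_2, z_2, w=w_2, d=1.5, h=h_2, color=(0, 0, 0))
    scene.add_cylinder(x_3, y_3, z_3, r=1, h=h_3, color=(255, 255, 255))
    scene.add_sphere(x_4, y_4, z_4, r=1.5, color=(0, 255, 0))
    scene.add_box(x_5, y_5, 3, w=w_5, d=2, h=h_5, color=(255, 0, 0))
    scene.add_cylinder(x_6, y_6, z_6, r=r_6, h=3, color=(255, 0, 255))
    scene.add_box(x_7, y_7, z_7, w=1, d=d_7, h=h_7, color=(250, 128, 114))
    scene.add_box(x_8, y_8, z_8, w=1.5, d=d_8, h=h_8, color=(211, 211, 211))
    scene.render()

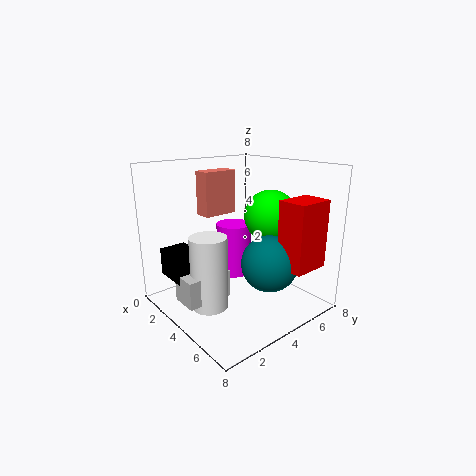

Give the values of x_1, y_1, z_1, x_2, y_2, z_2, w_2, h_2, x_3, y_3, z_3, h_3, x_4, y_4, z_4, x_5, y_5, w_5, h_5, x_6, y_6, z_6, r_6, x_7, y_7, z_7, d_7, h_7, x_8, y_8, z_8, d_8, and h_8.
x_1 = 6, y_1 = 4.5, z_1 = 3, x_2 = 1.5, y_2 = 0.5, z_2 = 2, w_2 = 2, h_2 = 1.5, x_3 = 4, y_3 = 2, z_3 = 0.5, h_3 = 4, x_4 = 4.5, y_4 = 6, z_4 = 5, x_5 = 6.5, y_5 = 4.5, w_5 = 1.5, h_5 = 3.5, x_6 = 3, y_6 = 4.5, z_6 = 1.5, r_6 = 1, x_7 = 1.5, y_7 = 3, z_7 = 5, d_7 = 2, h_7 = 2.5, x_8 = 3, y_8 = 0.5, z_8 = 1, d_8 = 2.5, h_8 = 1.5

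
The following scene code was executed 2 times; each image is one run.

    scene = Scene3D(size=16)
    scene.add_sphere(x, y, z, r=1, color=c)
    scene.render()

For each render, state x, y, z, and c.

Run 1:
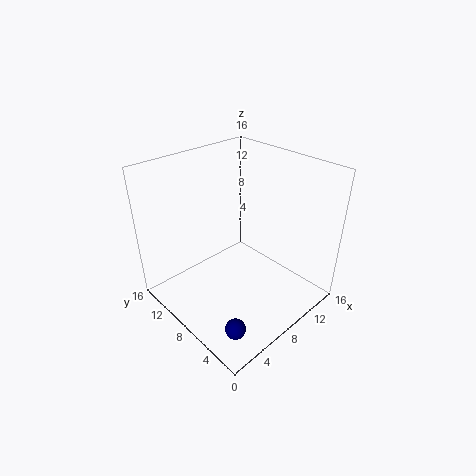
x = 2, y = 2, z = 3, c = 'navy'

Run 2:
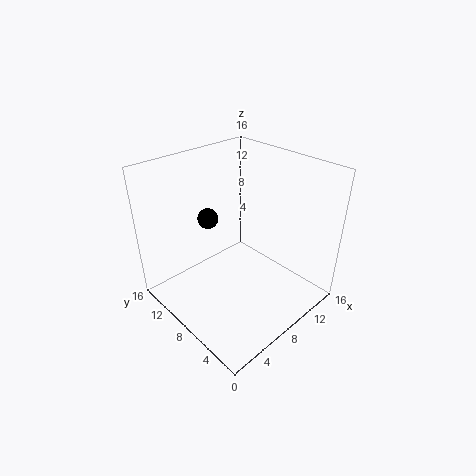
x = 4, y = 8, z = 12, c = 'black'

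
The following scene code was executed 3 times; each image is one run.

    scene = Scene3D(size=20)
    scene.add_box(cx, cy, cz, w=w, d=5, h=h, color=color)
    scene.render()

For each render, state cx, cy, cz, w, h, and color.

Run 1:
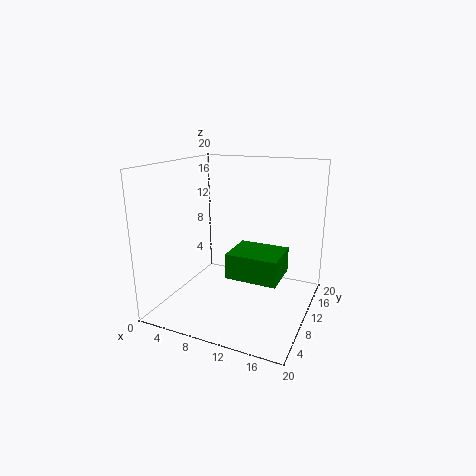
cx = 12
cy = 2
cz = 8
w = 6
h = 3
color = 'green'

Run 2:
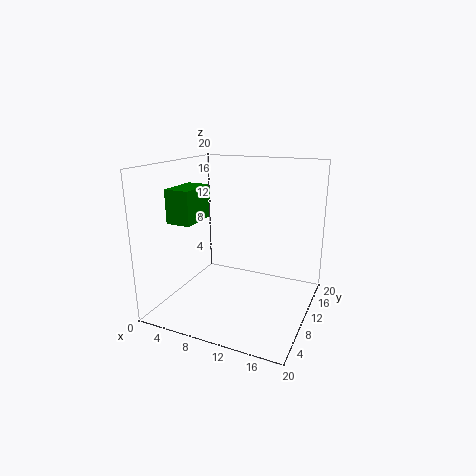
cx = 5
cy = 1
cz = 14
w = 3
h = 4
color = 'green'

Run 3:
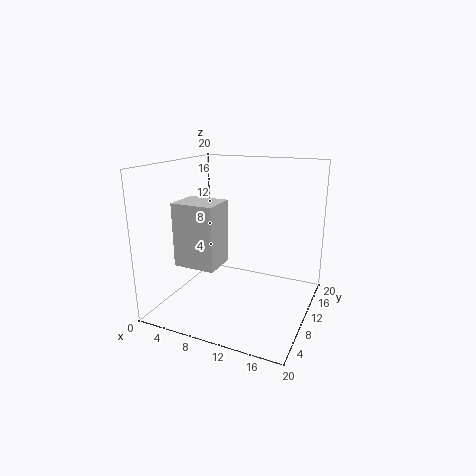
cx = 2
cy = 6
cz = 6
w = 6
h = 9
color = 'lightgray'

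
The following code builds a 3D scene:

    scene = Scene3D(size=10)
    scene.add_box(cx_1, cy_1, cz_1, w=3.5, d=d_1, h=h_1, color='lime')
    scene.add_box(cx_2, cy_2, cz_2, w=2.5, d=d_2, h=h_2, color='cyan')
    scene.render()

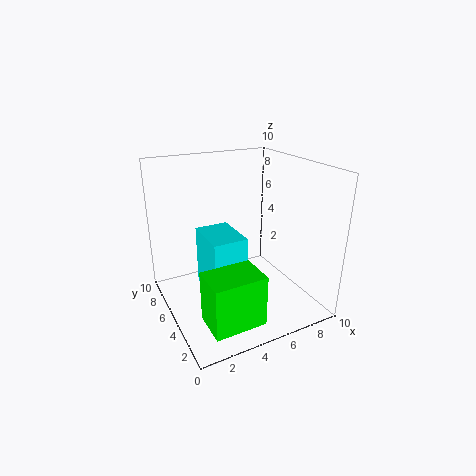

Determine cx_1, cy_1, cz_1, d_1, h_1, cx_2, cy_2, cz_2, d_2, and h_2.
cx_1 = 1.5
cy_1 = 1
cz_1 = 0.5
d_1 = 2.5
h_1 = 3.5
cx_2 = 3
cy_2 = 4.5
cz_2 = 0.5
d_2 = 3.5
h_2 = 4.5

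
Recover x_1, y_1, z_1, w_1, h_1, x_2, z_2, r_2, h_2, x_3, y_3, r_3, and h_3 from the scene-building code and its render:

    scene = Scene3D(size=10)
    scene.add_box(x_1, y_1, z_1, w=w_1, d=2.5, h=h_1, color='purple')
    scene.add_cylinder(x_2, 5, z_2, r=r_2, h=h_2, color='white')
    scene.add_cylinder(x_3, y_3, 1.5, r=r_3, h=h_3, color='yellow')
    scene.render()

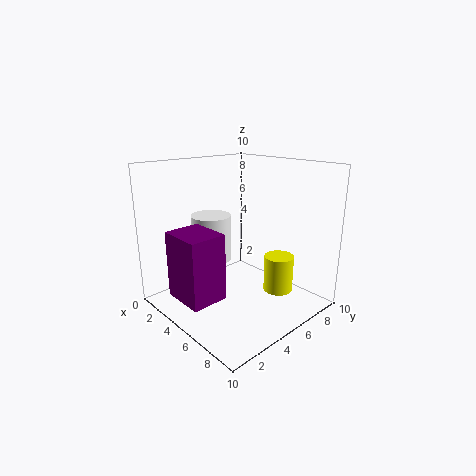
x_1 = 3, y_1 = 0.5, z_1 = 1.5, w_1 = 3, h_1 = 4.5, x_2 = 2, z_2 = 2.5, r_2 = 1.5, h_2 = 3.5, x_3 = 7.5, y_3 = 6.5, r_3 = 1, h_3 = 2.5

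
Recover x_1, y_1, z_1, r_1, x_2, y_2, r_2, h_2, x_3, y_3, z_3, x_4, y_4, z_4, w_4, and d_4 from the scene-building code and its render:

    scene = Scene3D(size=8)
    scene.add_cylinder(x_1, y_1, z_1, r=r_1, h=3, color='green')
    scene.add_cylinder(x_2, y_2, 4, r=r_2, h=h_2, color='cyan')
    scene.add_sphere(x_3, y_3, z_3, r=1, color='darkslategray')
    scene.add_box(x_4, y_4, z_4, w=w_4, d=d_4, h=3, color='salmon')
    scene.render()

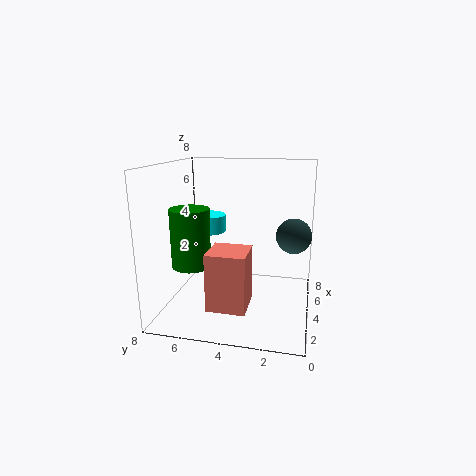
x_1 = 2
y_1 = 6
z_1 = 3
r_1 = 1
x_2 = 5
y_2 = 6
r_2 = 1
h_2 = 1
x_3 = 5
y_3 = 1
z_3 = 4
x_4 = 1
y_4 = 3
z_4 = 1
w_4 = 2
d_4 = 2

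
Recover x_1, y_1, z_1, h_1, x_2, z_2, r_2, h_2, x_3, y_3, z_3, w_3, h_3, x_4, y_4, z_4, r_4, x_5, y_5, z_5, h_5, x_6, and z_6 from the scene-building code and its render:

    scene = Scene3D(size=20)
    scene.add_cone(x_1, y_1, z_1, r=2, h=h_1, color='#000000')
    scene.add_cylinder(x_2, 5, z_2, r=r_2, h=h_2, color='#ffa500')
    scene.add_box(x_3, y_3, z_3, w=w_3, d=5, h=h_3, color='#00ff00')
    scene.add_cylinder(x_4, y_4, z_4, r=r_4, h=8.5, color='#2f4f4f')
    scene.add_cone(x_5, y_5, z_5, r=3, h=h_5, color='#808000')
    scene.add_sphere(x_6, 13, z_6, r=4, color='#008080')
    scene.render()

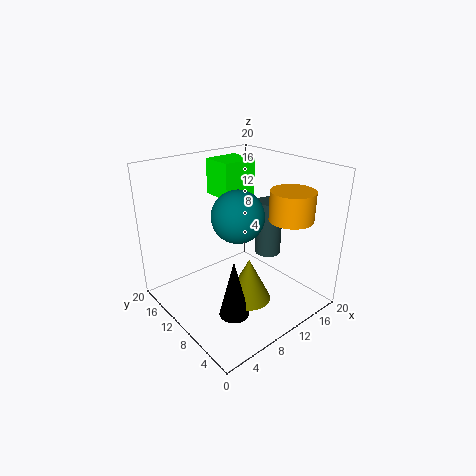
x_1 = 6, y_1 = 6, z_1 = 1.5, h_1 = 8, x_2 = 15, z_2 = 13, r_2 = 3, h_2 = 4, x_3 = 12, y_3 = 15, z_3 = 13.5, w_3 = 5.5, h_3 = 5.5, x_4 = 17, y_4 = 11, z_4 = 5, r_4 = 2, x_5 = 9, y_5 = 6.5, z_5 = 2.5, h_5 = 6, x_6 = 12.5, z_6 = 11.5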